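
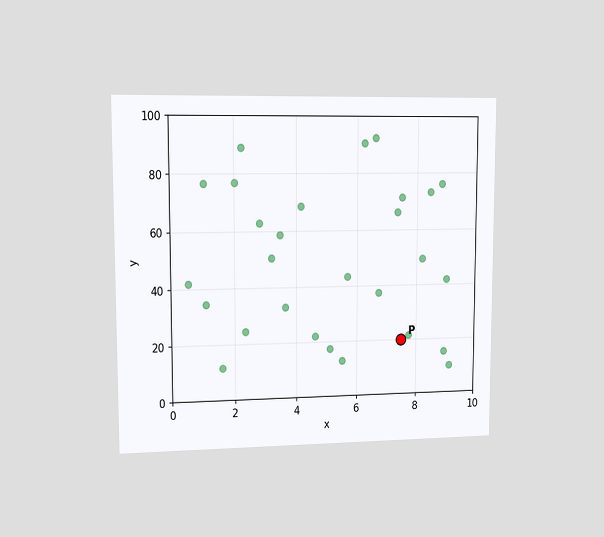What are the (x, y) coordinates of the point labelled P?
(7.5, 20)

The chart is viewed slightly from the left. Following the gridlines from P to each axis, P sits at (7.5, 20).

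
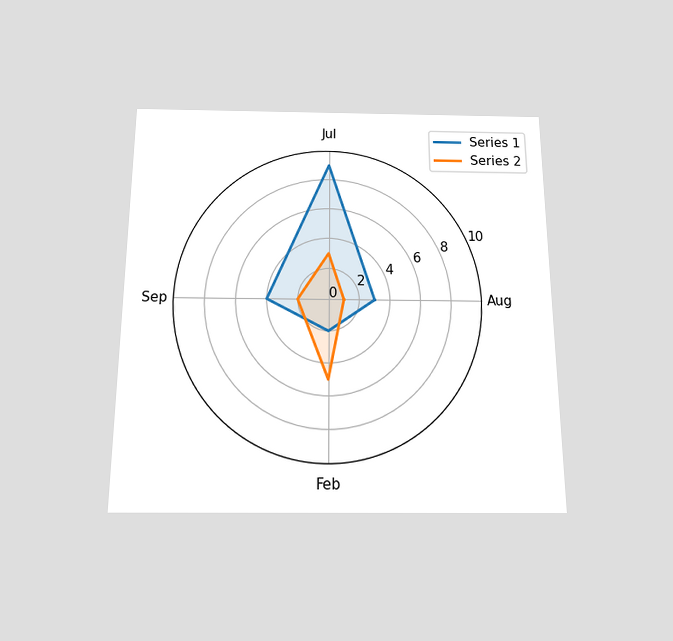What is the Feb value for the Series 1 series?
2

The chart is viewed slightly from below. On the Feb axis, Series 1 reaches 2.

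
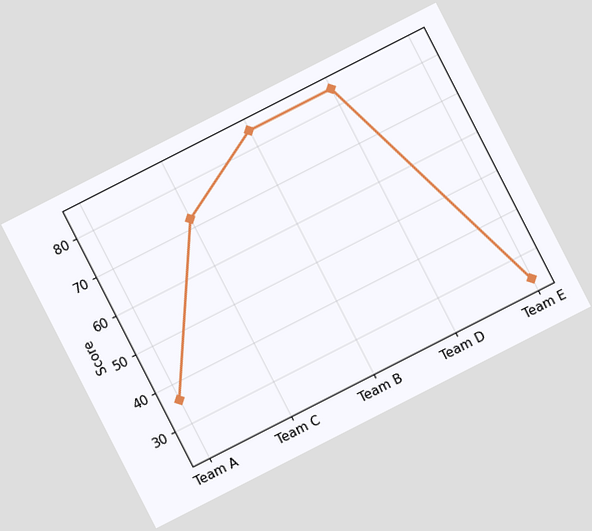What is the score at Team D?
84

The chart is tilted about 27° counter-clockwise. At Team D, the line is at 84.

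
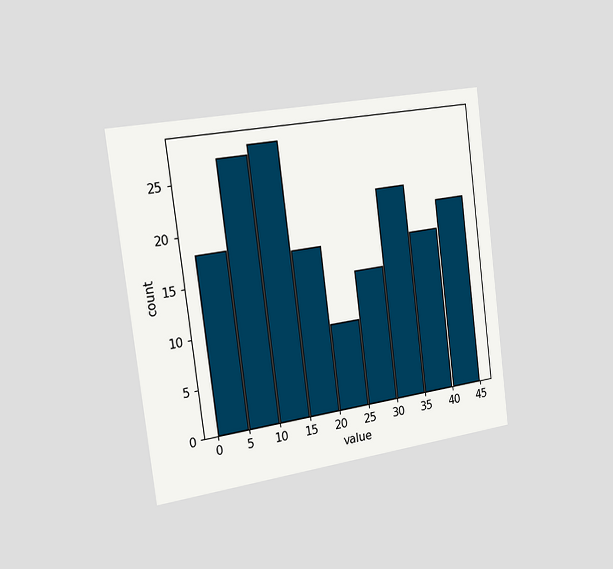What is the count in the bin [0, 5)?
18

The chart is tilted about 7° counter-clockwise and viewed slightly from the left. The [0, 5) bin has height 18.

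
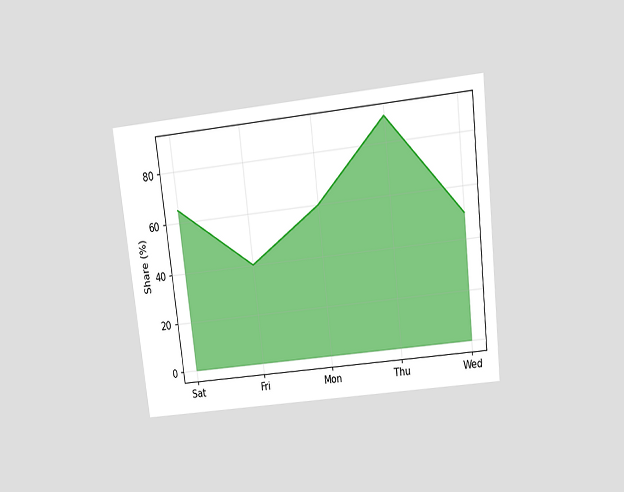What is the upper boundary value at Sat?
65%

The chart is tilted about 7° counter-clockwise and viewed slightly from above. At Sat the upper boundary is at 65%.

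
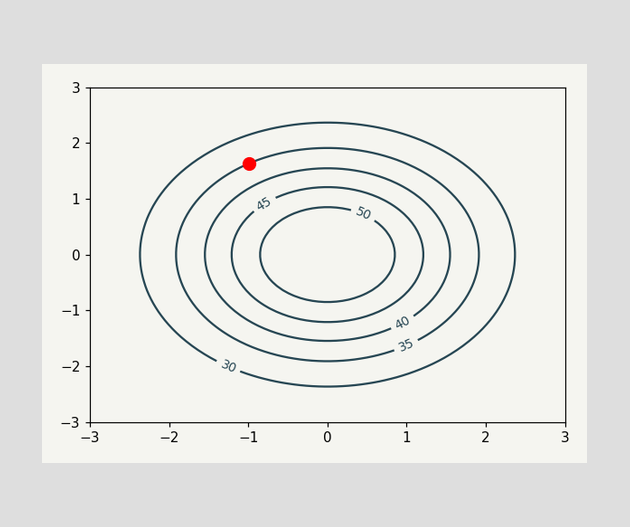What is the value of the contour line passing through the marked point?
The marked point sits on the contour labelled 35.

35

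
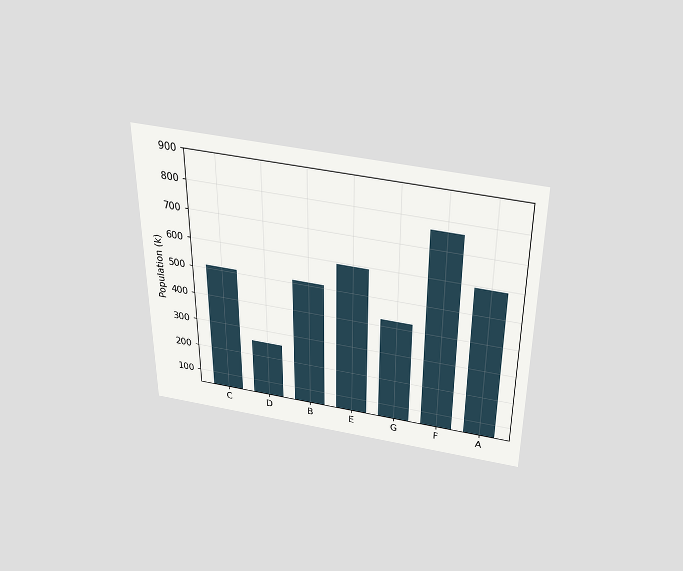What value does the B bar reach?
510k

The chart is viewed slightly from above. Reading along the chart's y-axis, the B bar reaches 510k.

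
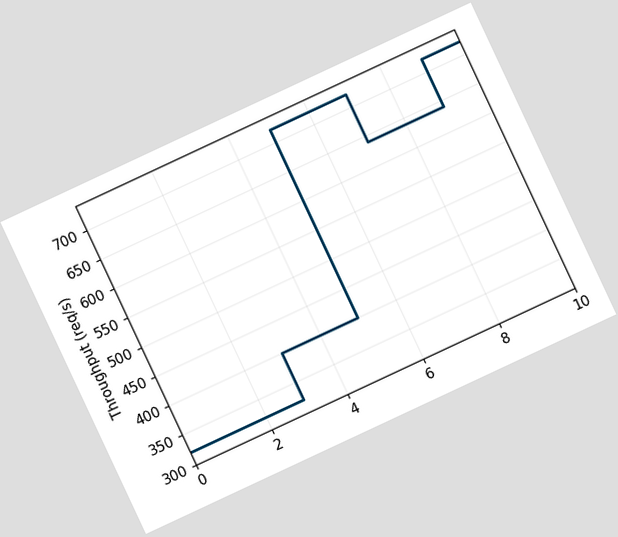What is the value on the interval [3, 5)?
400req/s

The chart is tilted about 25° counter-clockwise. On [3, 5) the step sits at 400req/s.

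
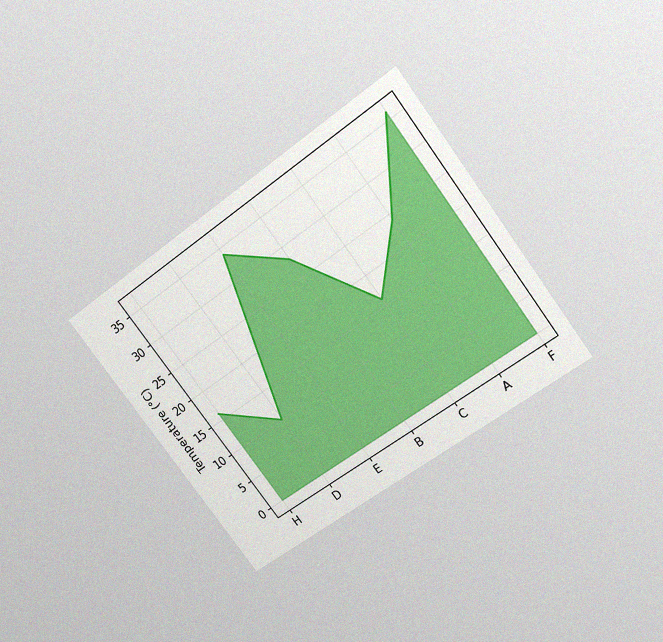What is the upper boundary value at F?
The chart is tilted about 37° counter-clockwise and viewed slightly from above, with some photo noise. At F the upper boundary is at 36°C.

36°C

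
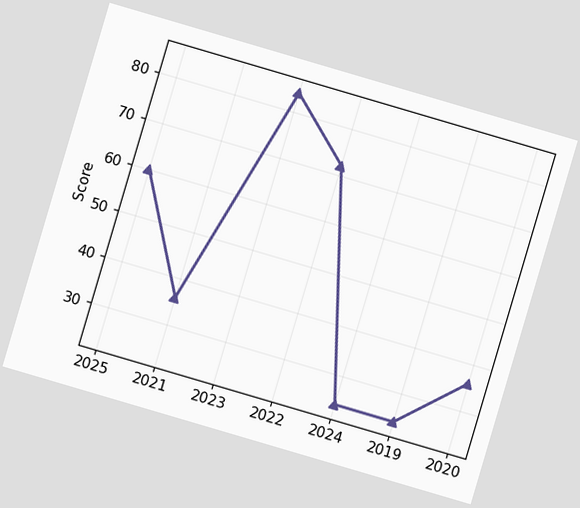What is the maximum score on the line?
The chart is tilted about 16° clockwise. The highest point is at 2023, and reading across to the y-axis gives 84.

84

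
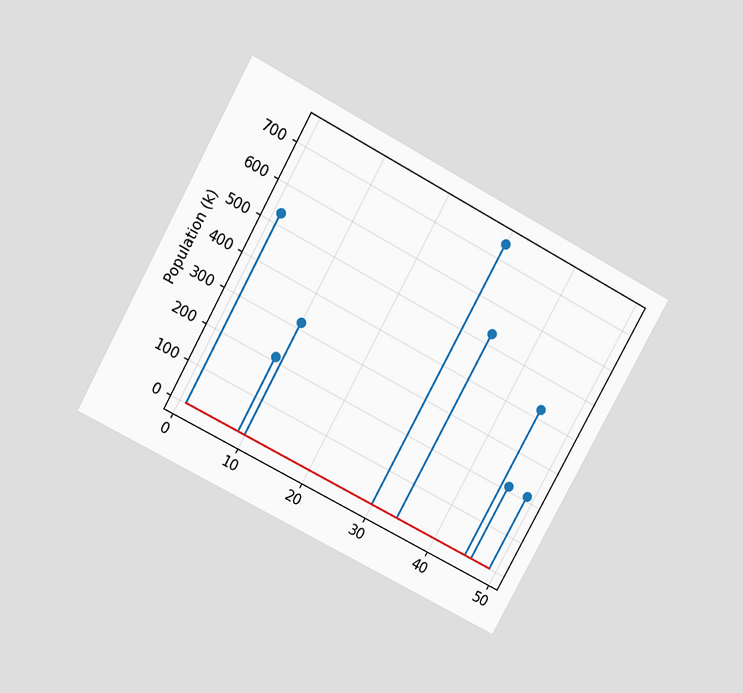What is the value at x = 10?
The chart is tilted about 29° clockwise and viewed slightly from above. The stem at x=10 reaches 318k.

318k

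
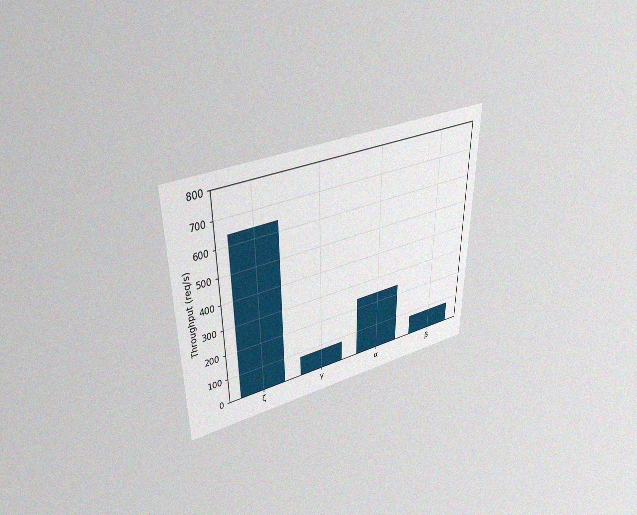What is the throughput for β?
The chart is viewed slightly from above, with some photo noise. Reading along the chart's y-axis, the β bar reaches 80req/s.

80req/s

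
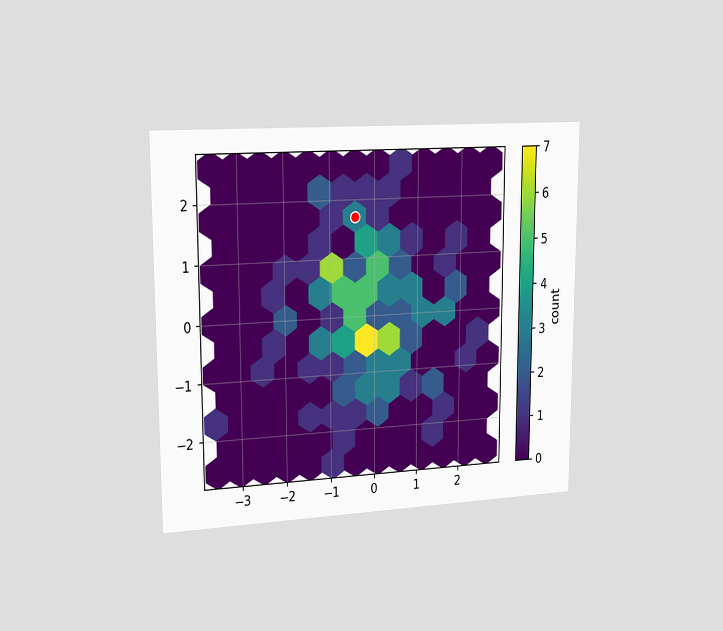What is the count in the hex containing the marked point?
The chart is viewed slightly from the left. The marked hex reads 3 on the colorbar.

3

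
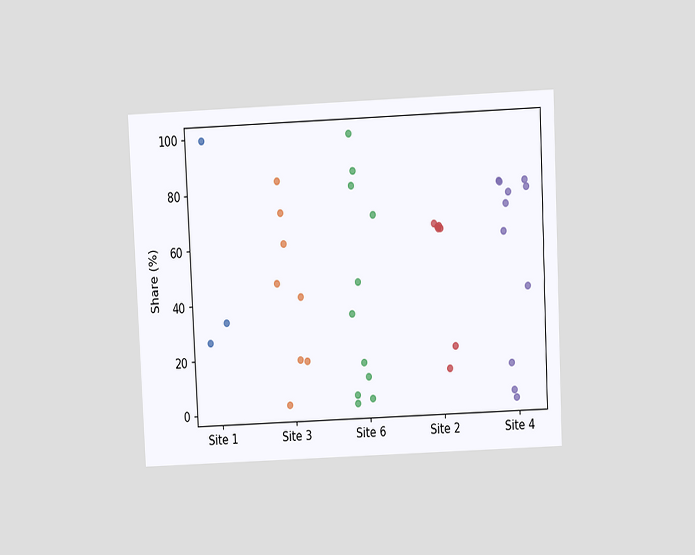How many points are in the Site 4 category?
11

The chart is tilted about 3° counter-clockwise and viewed slightly from above. Counting the markers in the Site 4 column gives 11.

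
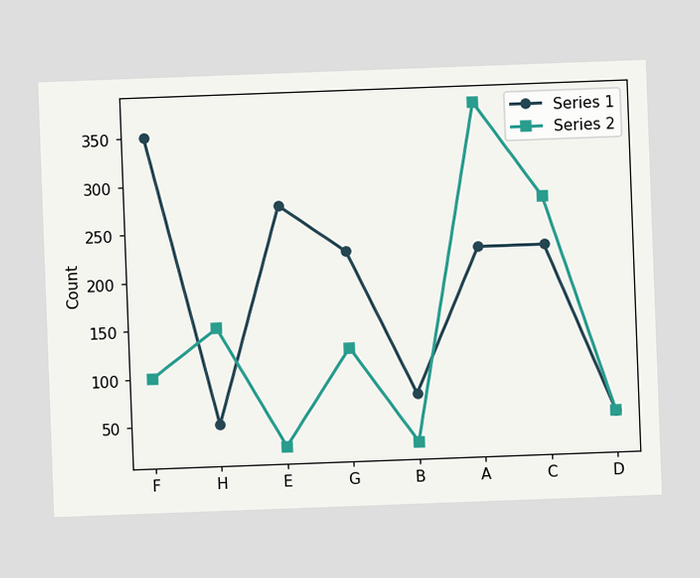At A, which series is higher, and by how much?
Series 2, by 150

The chart is tilted about 2° counter-clockwise. At A, Series 2 sits above the other line by 150.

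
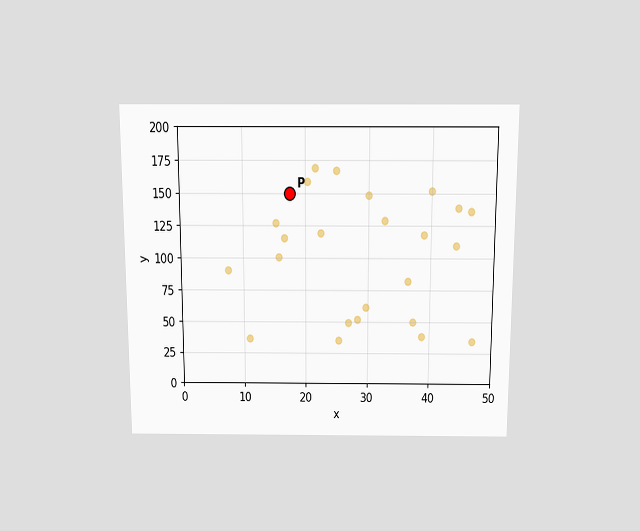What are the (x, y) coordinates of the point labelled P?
The chart is viewed slightly from above. Following the gridlines from P to each axis, P sits at (17.5, 150).

(17.5, 150)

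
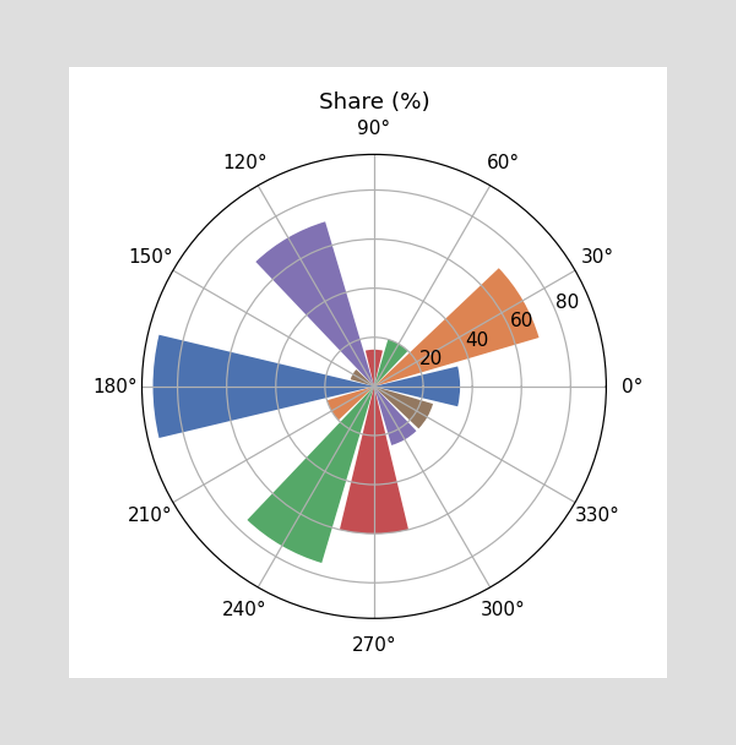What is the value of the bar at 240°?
75%

The bar at 240° reaches 75% on the radial axis.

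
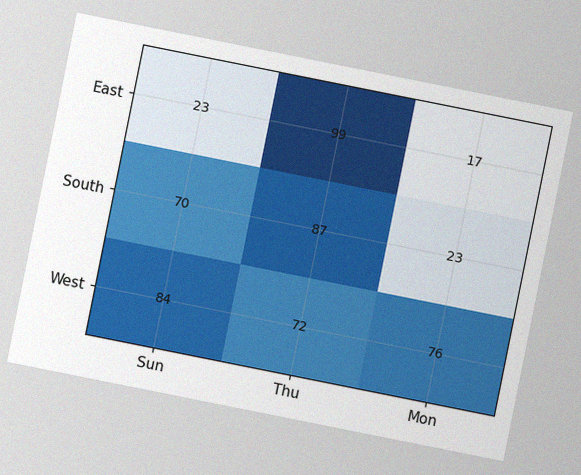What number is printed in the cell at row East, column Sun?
23

The chart is tilted about 11° clockwise, with some photo noise. The (East, Sun) cell reads 23.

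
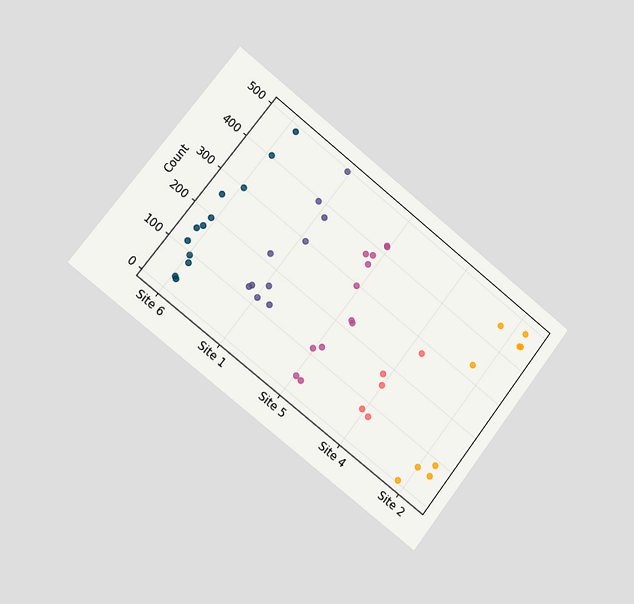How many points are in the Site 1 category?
10

The chart is tilted about 38° clockwise and viewed slightly from the left. Counting the markers in the Site 1 column gives 10.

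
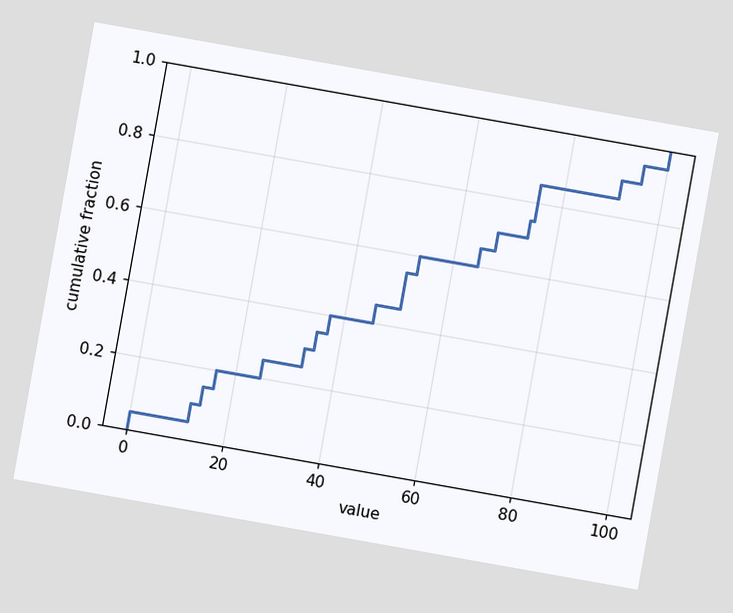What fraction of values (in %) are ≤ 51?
The chart is tilted about 10° clockwise. At x=51 the ECDF step is at 55%.

55%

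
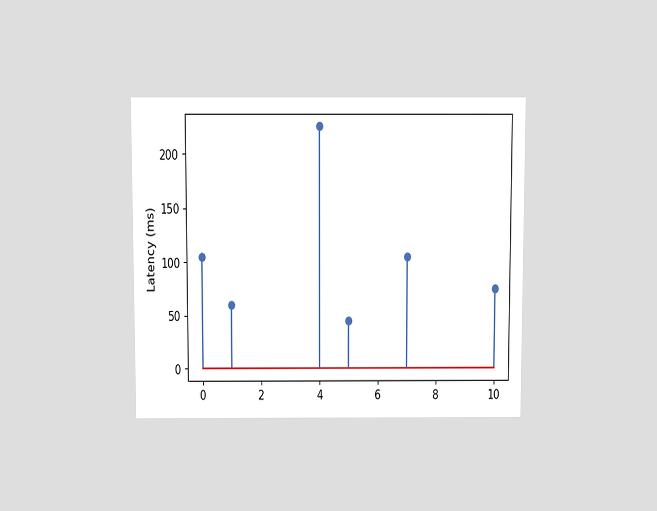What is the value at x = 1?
60ms

The chart is viewed slightly from above. The stem at x=1 reaches 60ms.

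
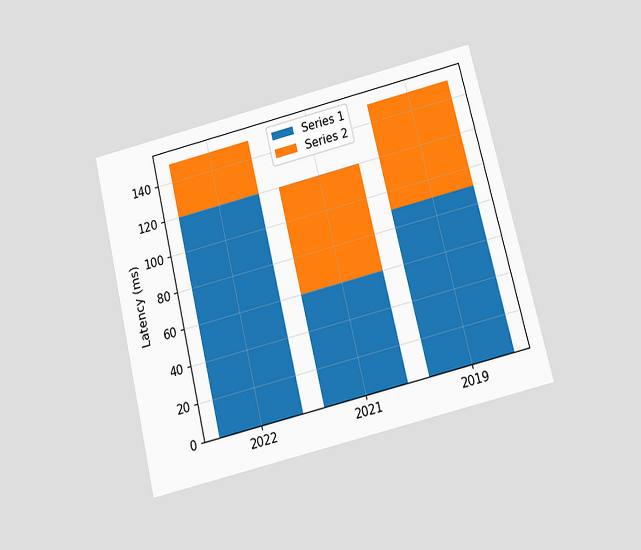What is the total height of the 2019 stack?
The chart is tilted about 14° counter-clockwise and viewed slightly from below. The 2019 stack's top reaches 150ms on the y-axis.

150ms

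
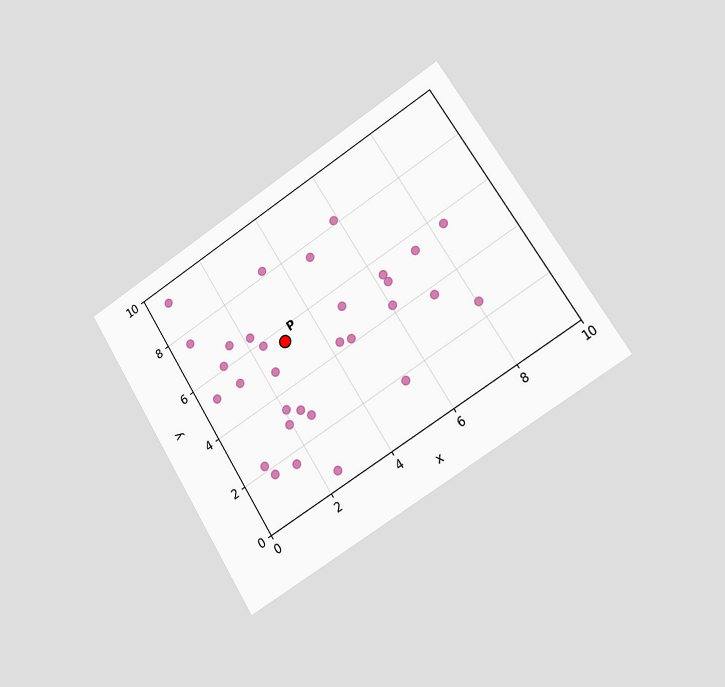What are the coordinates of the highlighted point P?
The chart is tilted about 32° counter-clockwise and viewed slightly from the right. Following the gridlines from P to each axis, P sits at (3, 5.5).

(3, 5.5)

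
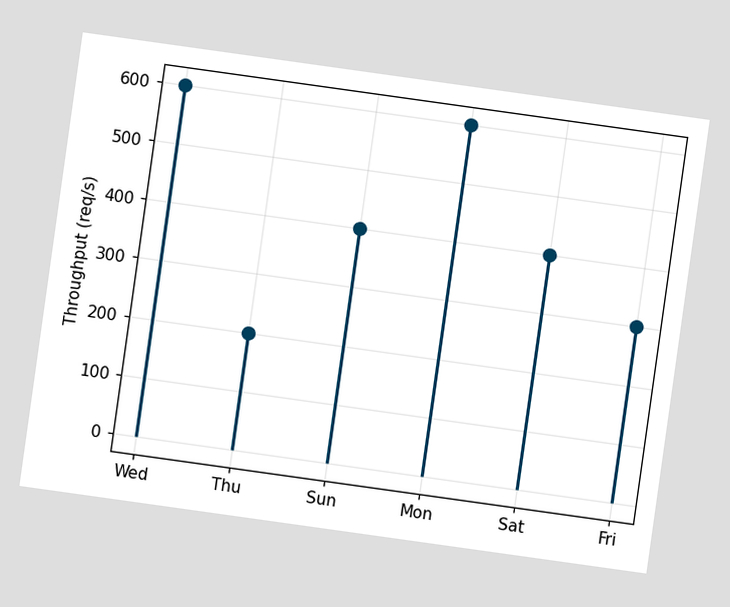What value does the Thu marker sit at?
The chart is tilted about 8° clockwise. The Thu marker sits at 200req/s.

200req/s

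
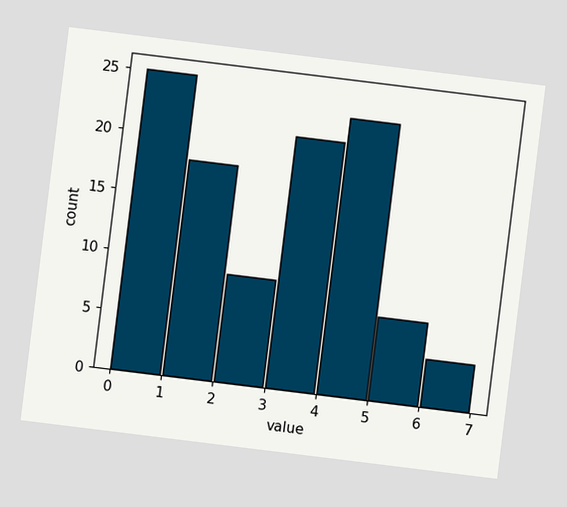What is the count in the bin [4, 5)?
The chart is tilted about 7° clockwise. The [4, 5) bin has height 23.

23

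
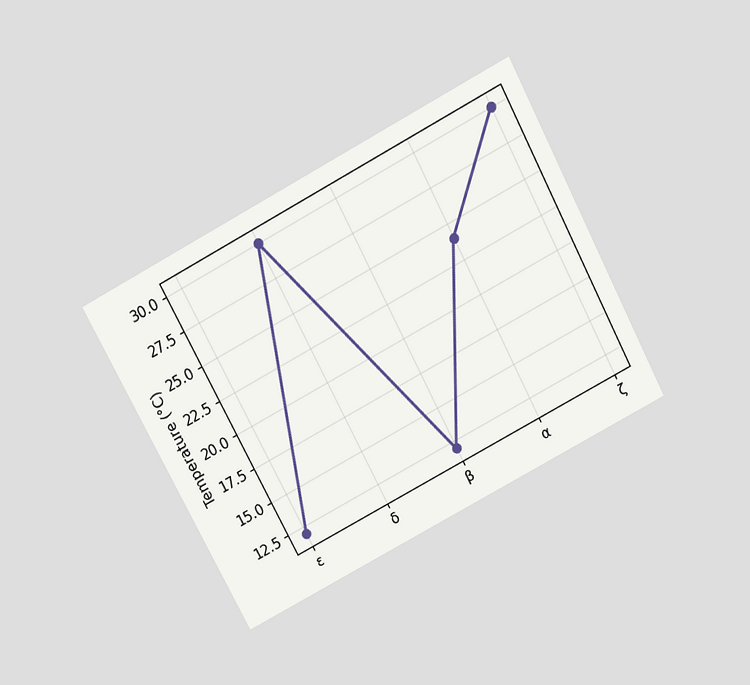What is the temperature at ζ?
30°C

The chart is tilted about 28° counter-clockwise and viewed slightly from above. At ζ, the line is at 30°C.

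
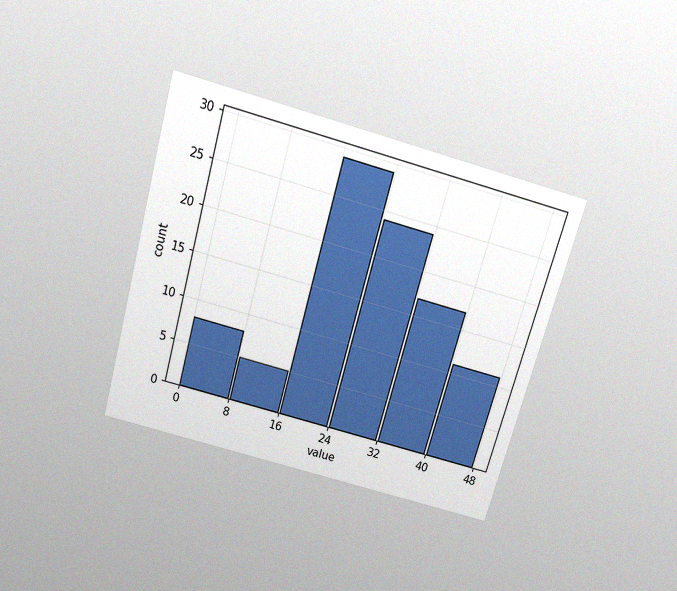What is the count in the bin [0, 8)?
The chart is tilted about 16° clockwise and viewed slightly from above, with some photo noise. The [0, 8) bin has height 8.

8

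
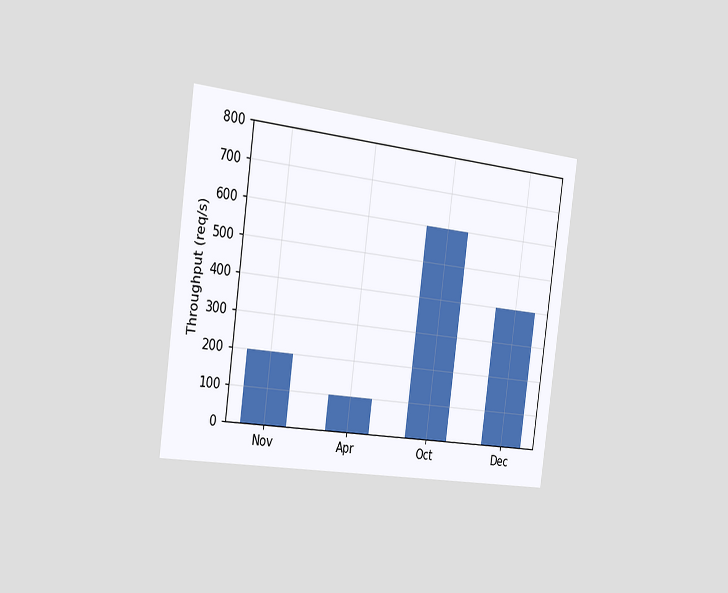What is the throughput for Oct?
The chart is tilted about 8° clockwise and viewed slightly from the left. Reading along the chart's y-axis, the Oct bar reaches 600req/s.

600req/s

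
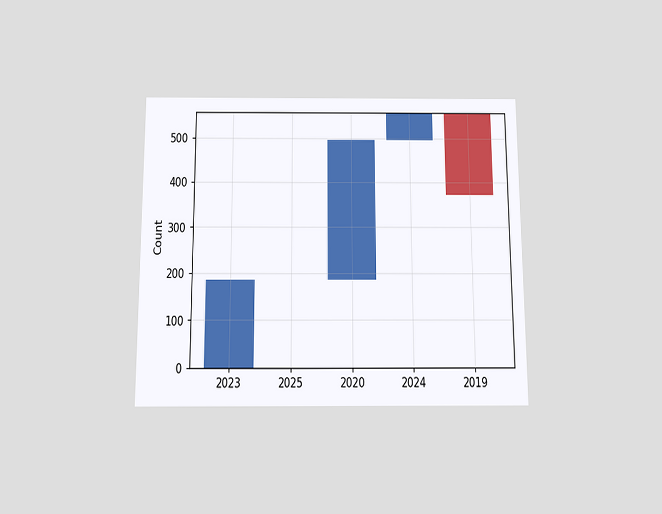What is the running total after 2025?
186

The chart is viewed slightly from below. After 2025 the running total reaches 186.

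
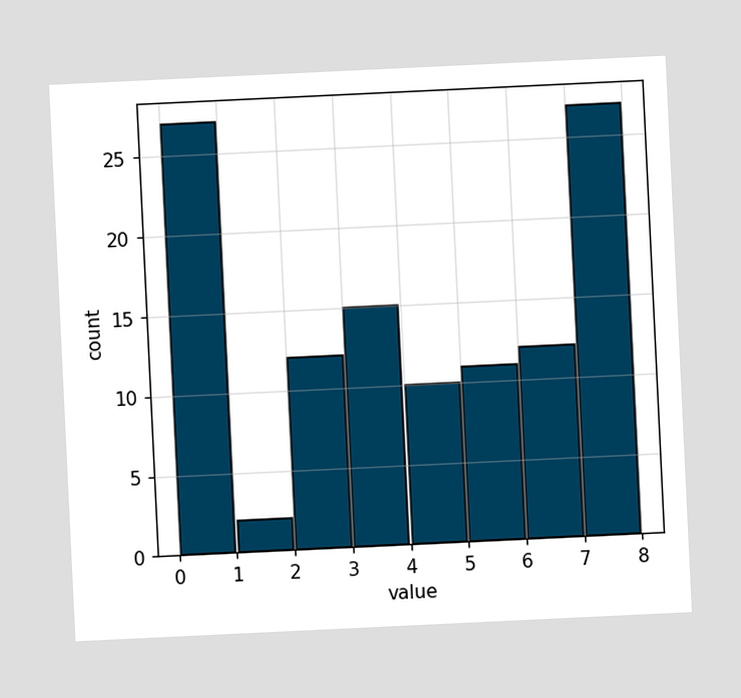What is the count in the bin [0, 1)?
27

The chart is tilted about 3° counter-clockwise. The [0, 1) bin has height 27.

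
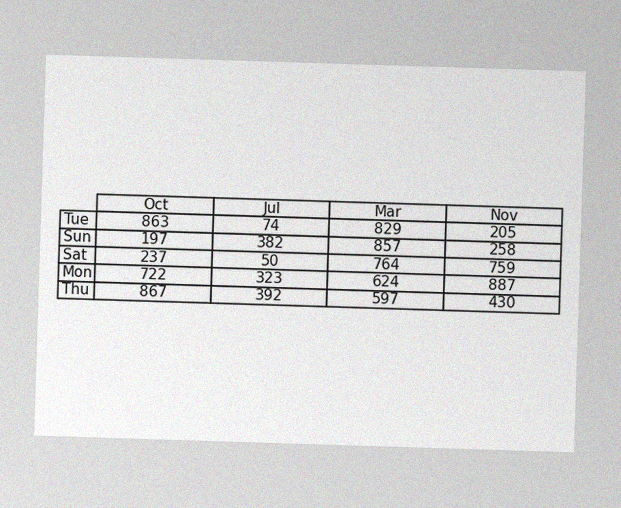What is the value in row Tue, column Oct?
The image has some photo noise and uneven lighting. The (Tue, Oct) cell reads 863.

863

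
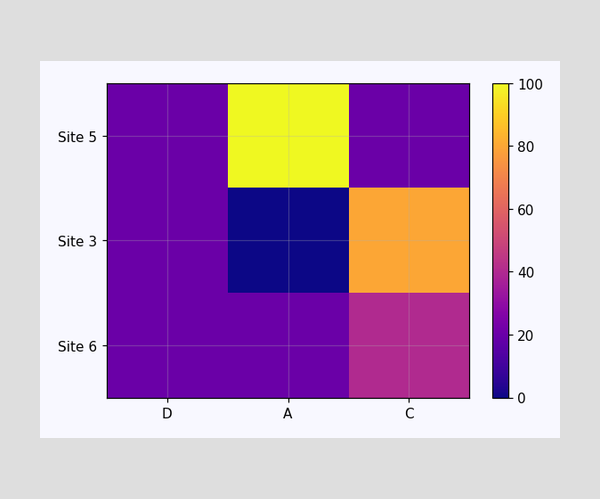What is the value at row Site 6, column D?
Matching cell (Site 6, D) against the colorbar gives 20.

20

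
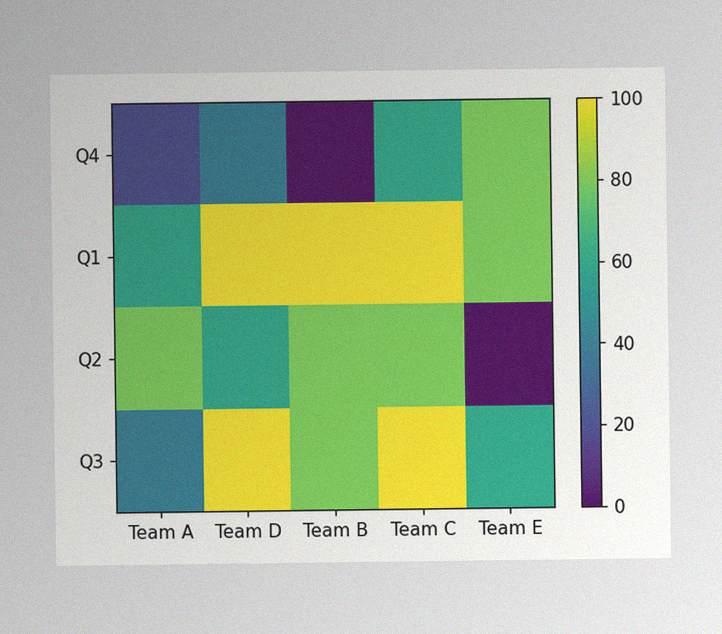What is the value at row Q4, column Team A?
20

The image has some photo noise and uneven lighting. Matching cell (Q4, Team A) against the colorbar gives 20.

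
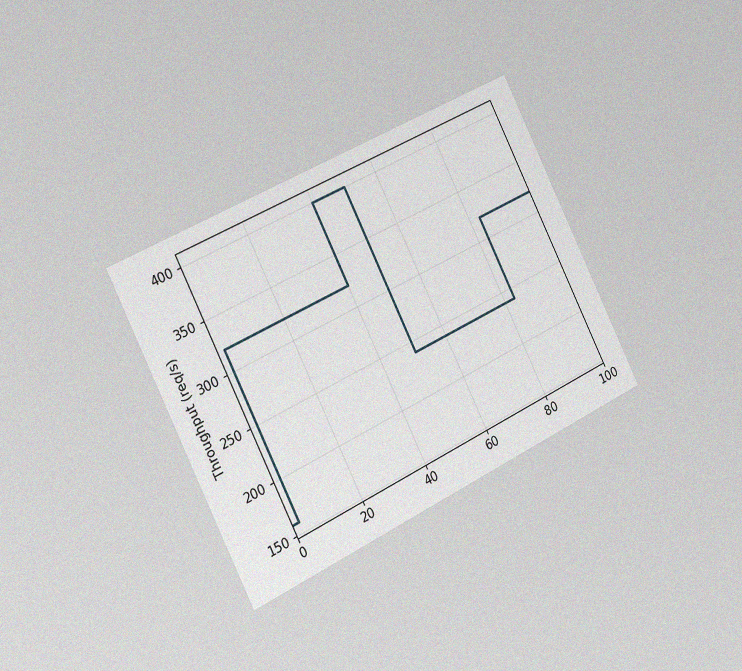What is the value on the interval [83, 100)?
320req/s

The chart is tilted about 26° counter-clockwise and viewed slightly from the left, with some photo noise. On [83, 100) the step sits at 320req/s.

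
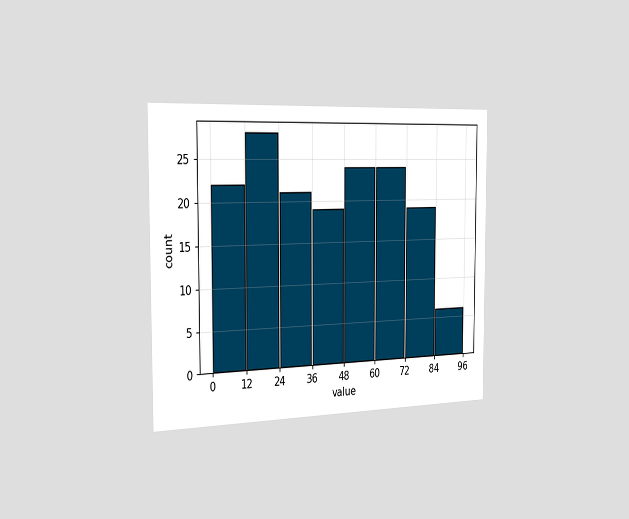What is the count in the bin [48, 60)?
The chart is viewed slightly from the left. The [48, 60) bin has height 24.

24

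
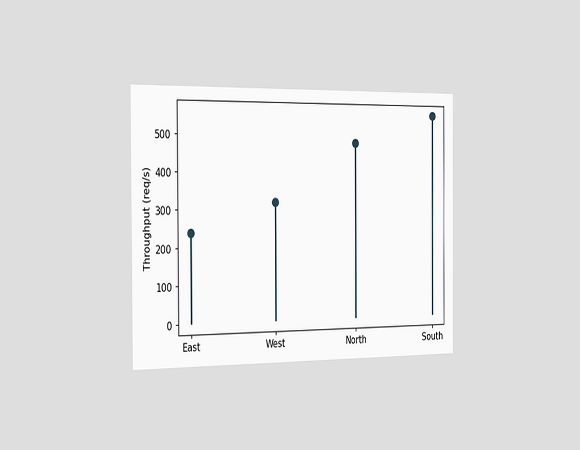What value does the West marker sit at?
320req/s

The chart is viewed slightly from the left. The West marker sits at 320req/s.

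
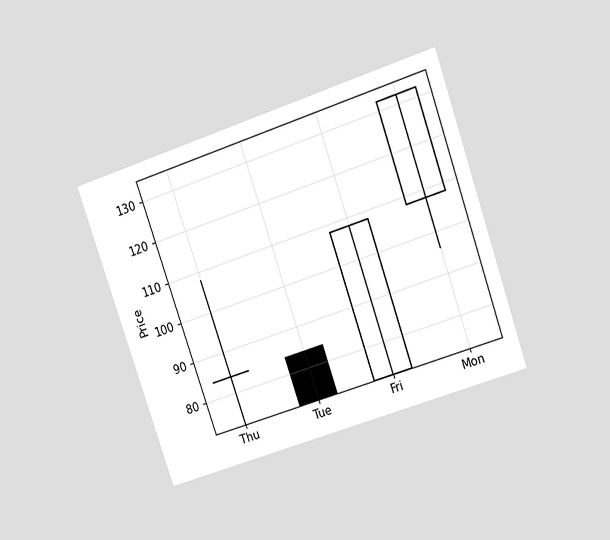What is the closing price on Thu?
The chart is tilted about 19° counter-clockwise and viewed at a slight angle. The Thu candle closes at 84.

84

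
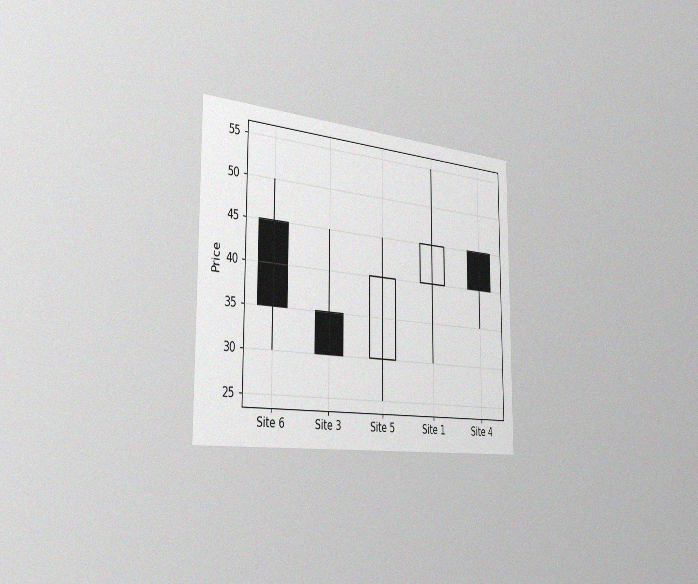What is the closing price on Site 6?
The chart is viewed slightly from the left, with some photo noise. The Site 6 candle closes at 35.

35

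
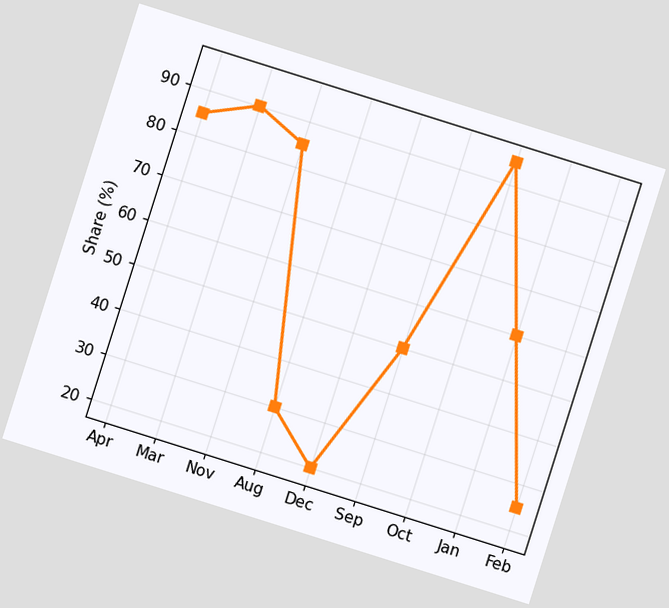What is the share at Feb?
25%

The chart is tilted about 17° clockwise. At Feb, the line is at 25%.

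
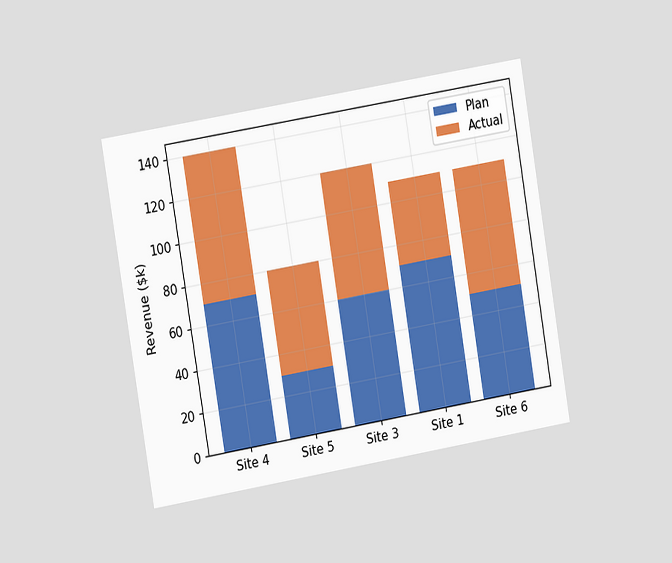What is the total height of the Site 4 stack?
The chart is tilted about 9° counter-clockwise and viewed at a slight angle. The Site 4 stack's top reaches $140k on the y-axis.

$140k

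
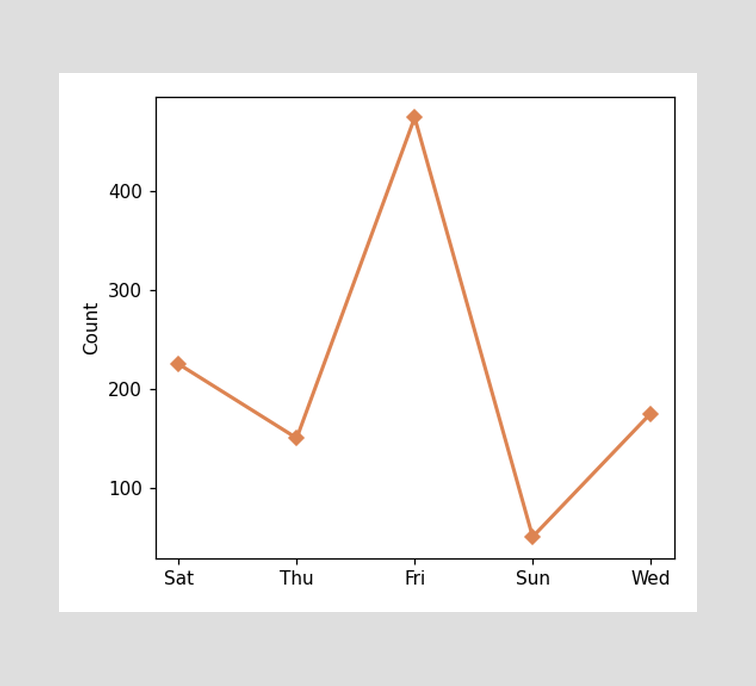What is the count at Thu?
150

At Thu, the line is at 150.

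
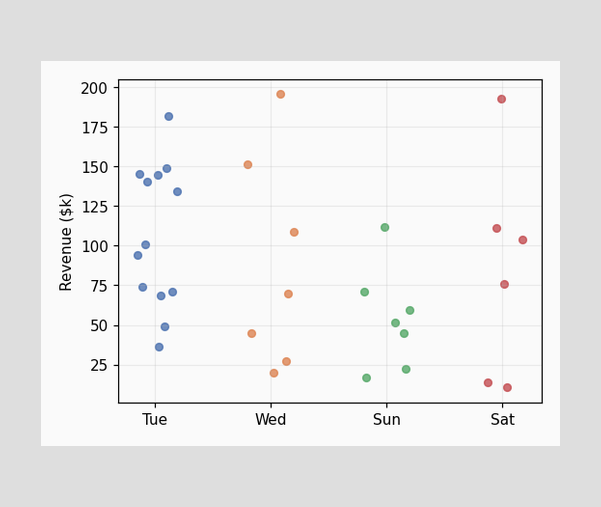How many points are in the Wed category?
7

Counting the markers in the Wed column gives 7.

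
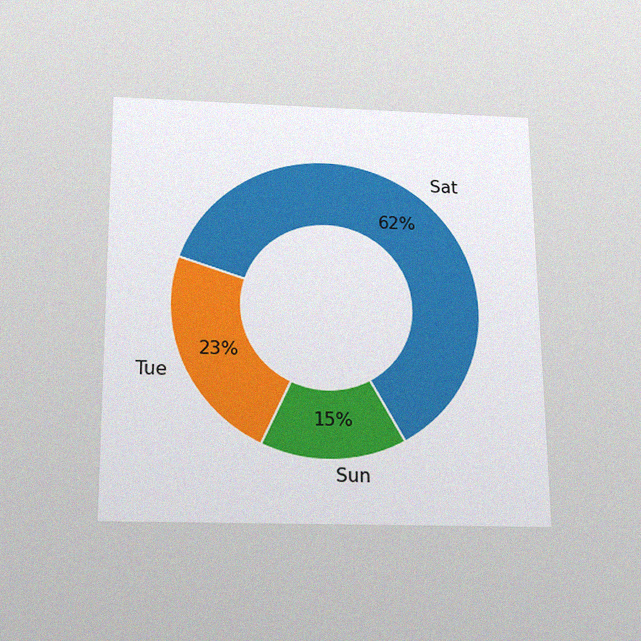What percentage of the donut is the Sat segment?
62%

The chart is viewed slightly from below, with some photo noise. The Sat segment takes up 62% of the ring.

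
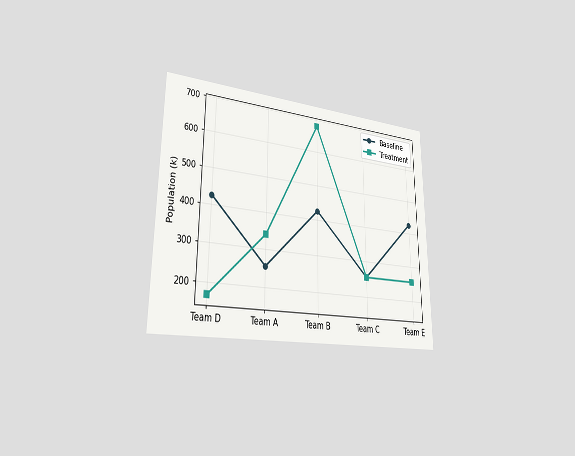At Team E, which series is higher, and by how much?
Baseline, by 170k

The chart is viewed slightly from the left. At Team E, Baseline sits above the other line by 170k.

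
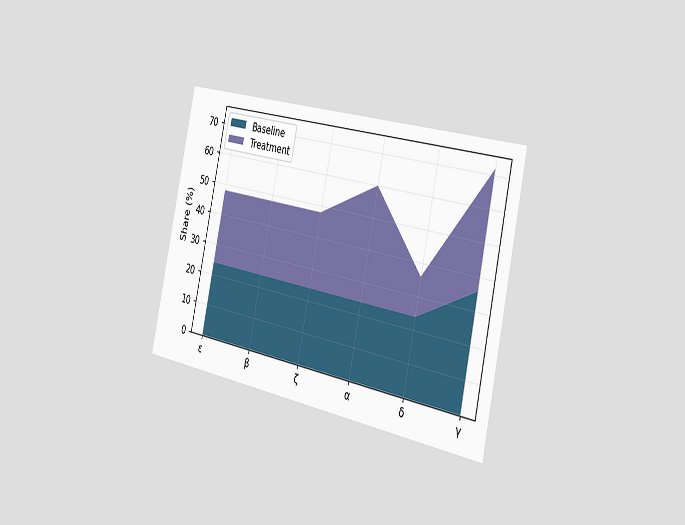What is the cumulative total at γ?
The chart is tilted about 12° clockwise and viewed slightly from the right. The stacked total at γ reaches 72%.

72%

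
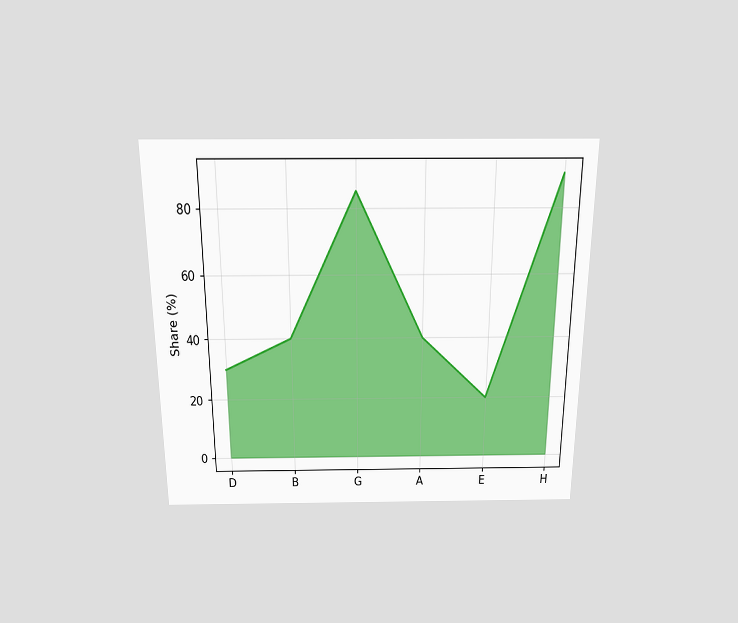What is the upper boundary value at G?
The chart is viewed slightly from above. At G the upper boundary is at 85%.

85%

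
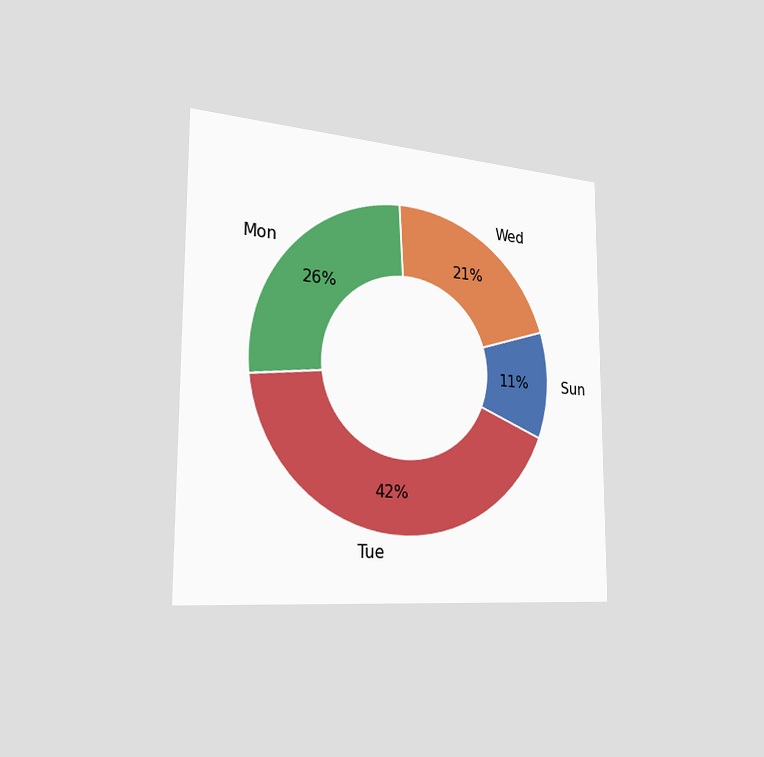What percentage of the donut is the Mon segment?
26%

The chart is viewed slightly from the left. The Mon segment takes up 26% of the ring.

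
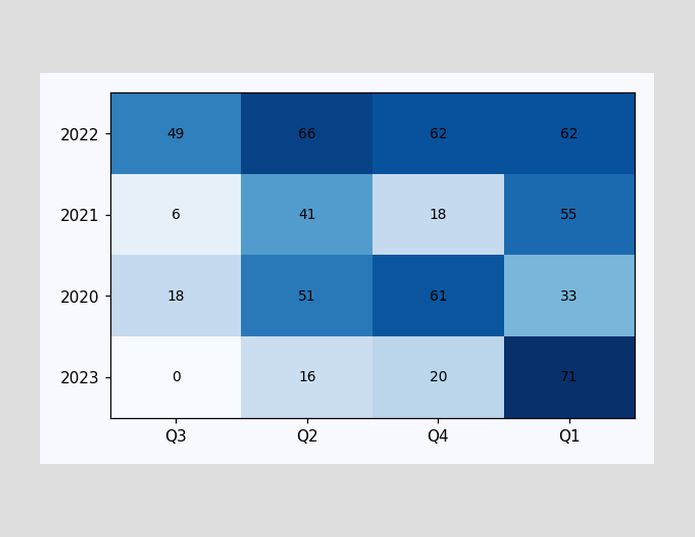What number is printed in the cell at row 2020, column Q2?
The (2020, Q2) cell reads 51.

51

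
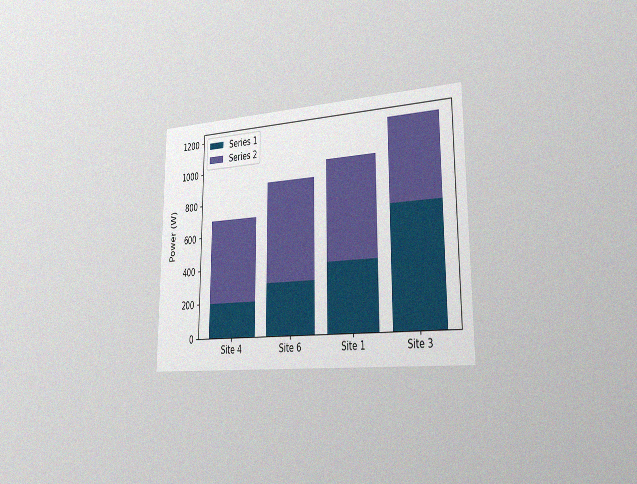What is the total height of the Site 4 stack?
700W

The chart is viewed slightly from the right, with some photo noise. The Site 4 stack's top reaches 700W on the y-axis.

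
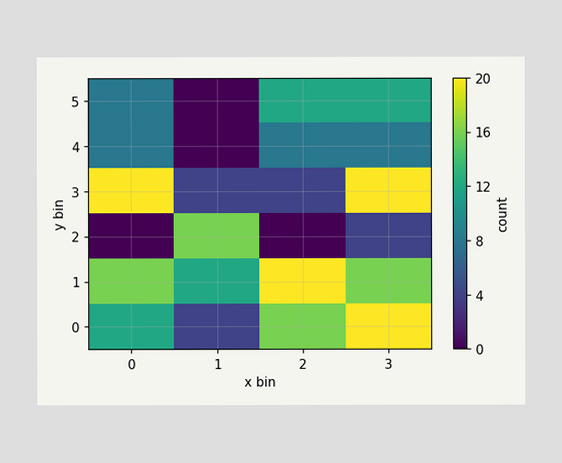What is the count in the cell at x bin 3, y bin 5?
12

Matching the cell (3, 5) against the colorbar gives 12.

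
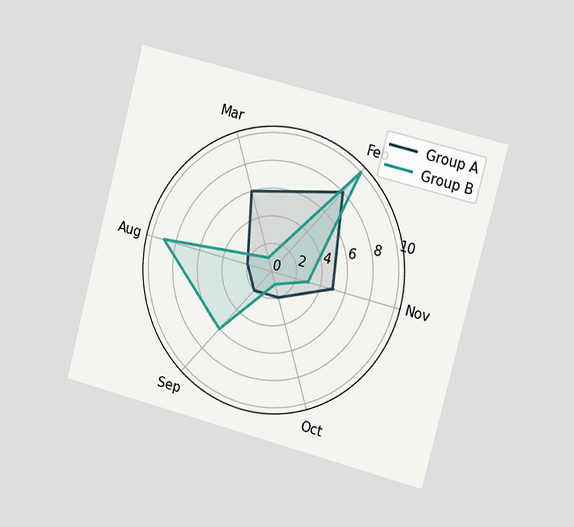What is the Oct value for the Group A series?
The chart is tilted about 15° clockwise and viewed slightly from the right. On the Oct axis, Group A reaches 2.

2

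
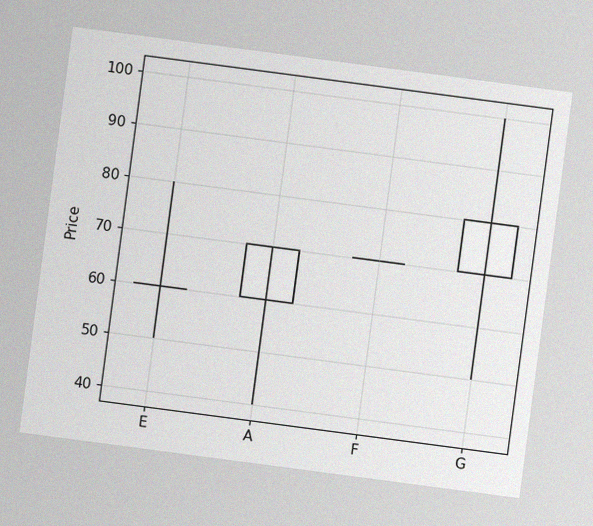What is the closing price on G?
The chart is tilted about 8° clockwise, with some photo noise. The G candle closes at 80.

80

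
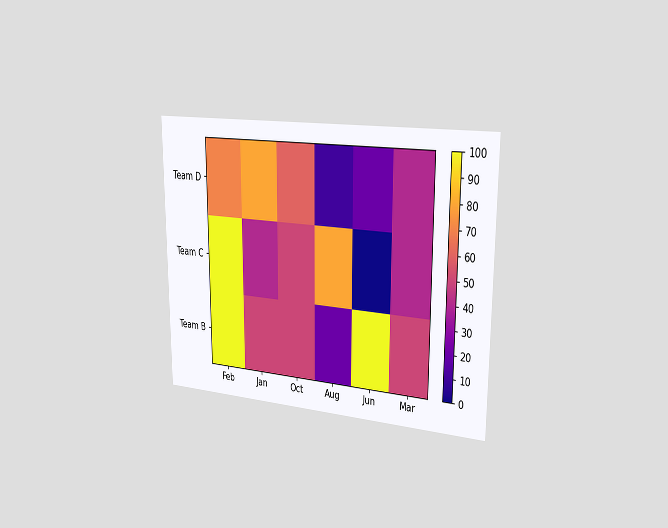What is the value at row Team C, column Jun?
The chart is viewed slightly from the right. Matching cell (Team C, Jun) against the colorbar gives 0.

0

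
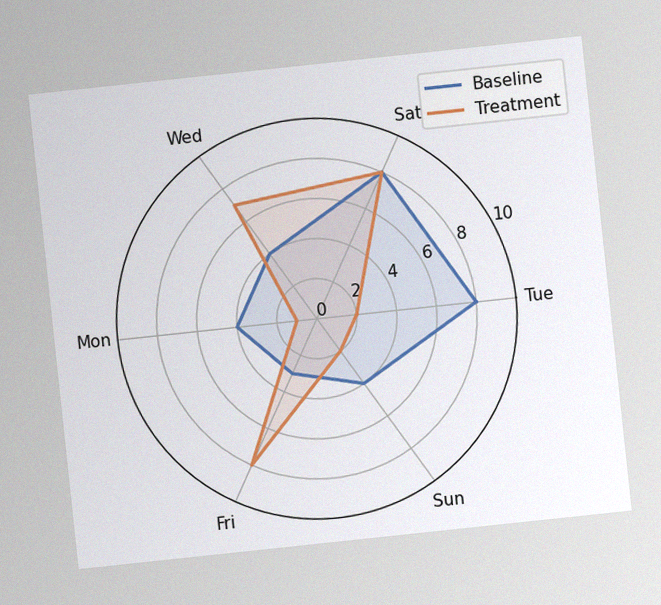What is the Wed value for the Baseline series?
The chart is tilted about 6° counter-clockwise, with some photo noise. On the Wed axis, Baseline reaches 4.

4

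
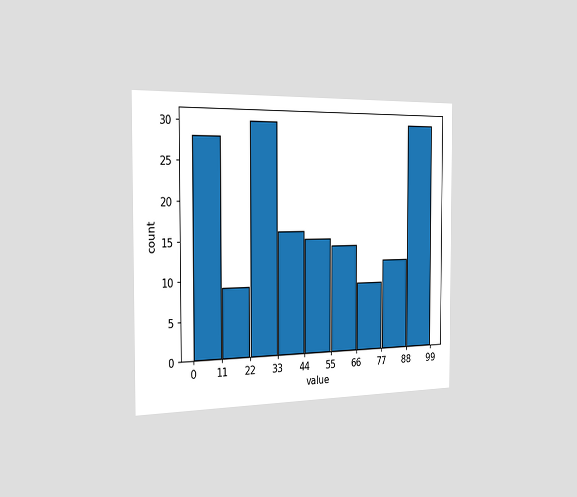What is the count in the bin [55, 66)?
14

The chart is viewed slightly from the left. The [55, 66) bin has height 14.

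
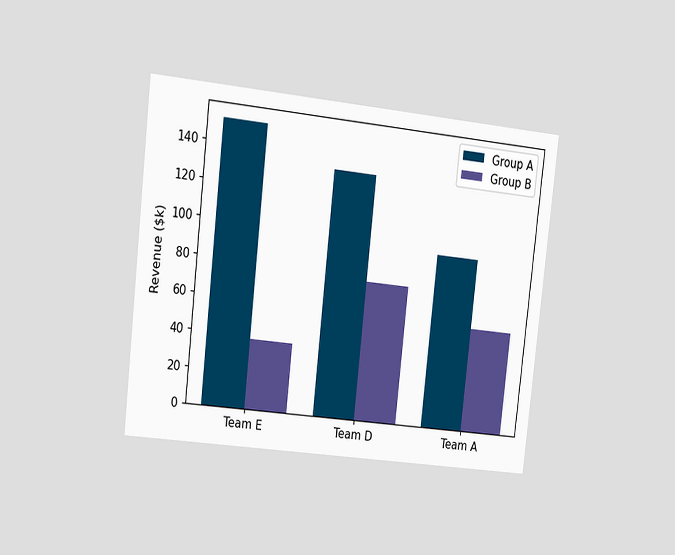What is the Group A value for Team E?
$152k

The chart is tilted about 6° clockwise and viewed at a slight angle. The Group A bar at Team E reaches $152k on the y-axis.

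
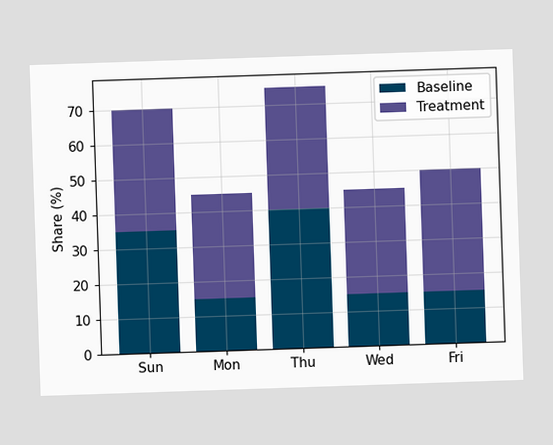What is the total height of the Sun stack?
70%

The Sun stack's top reaches 70% on the y-axis.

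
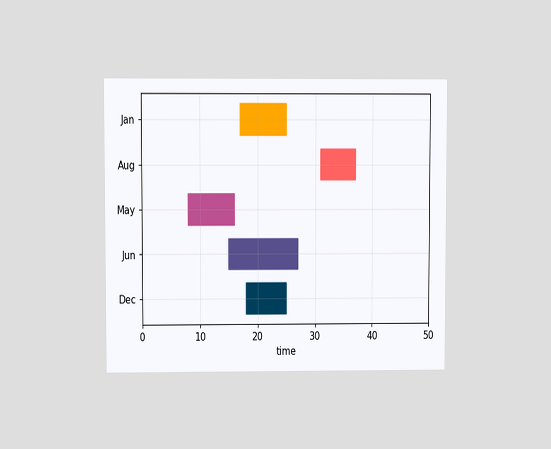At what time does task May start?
8

The chart is viewed at a slight angle. The May bar begins at t=8.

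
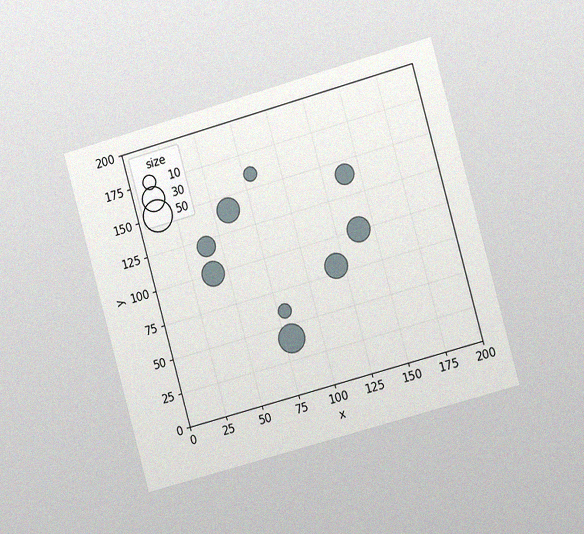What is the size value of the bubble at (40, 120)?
20

The chart is tilted about 16° counter-clockwise and viewed slightly from the right, with some photo noise. Matching the bubble at (40, 120) against the size legend gives 20.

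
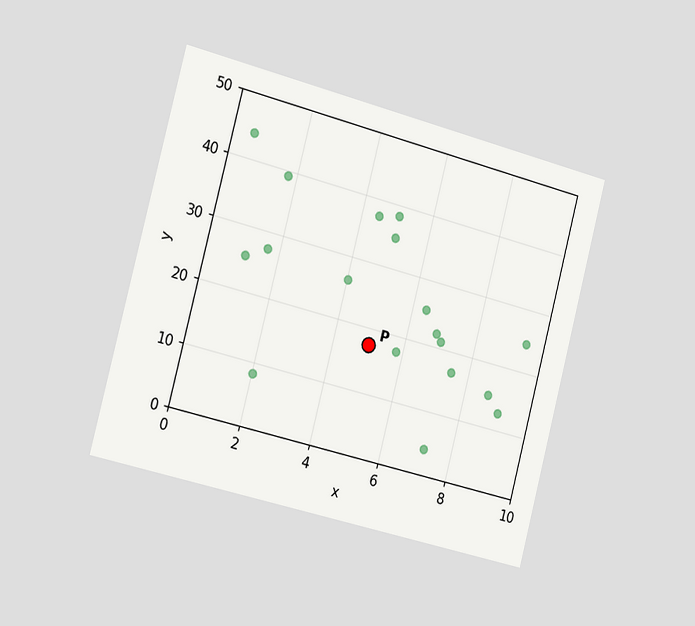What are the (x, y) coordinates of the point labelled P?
(5, 17.5)

The chart is tilted about 14° clockwise and viewed slightly from the left. Following the gridlines from P to each axis, P sits at (5, 17.5).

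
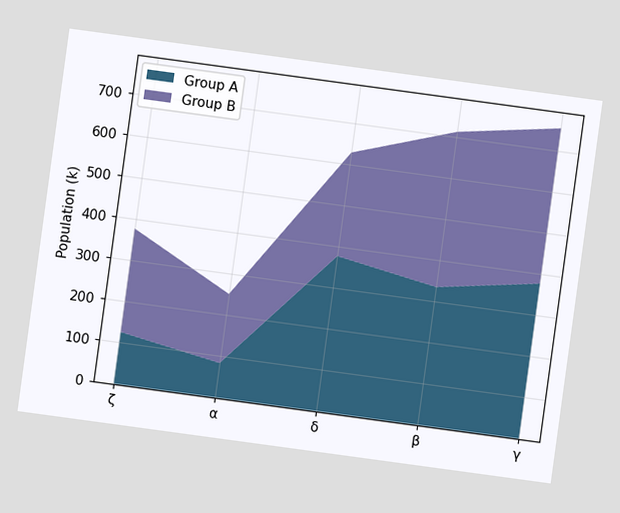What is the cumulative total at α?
The chart is tilted about 8° clockwise. The stacked total at α reaches 252k.

252k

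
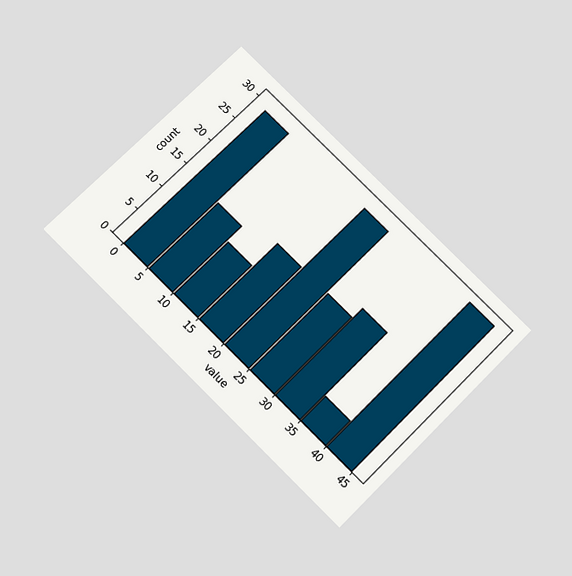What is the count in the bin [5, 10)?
The chart is tilted about 45° clockwise and viewed slightly from below. The [5, 10) bin has height 14.

14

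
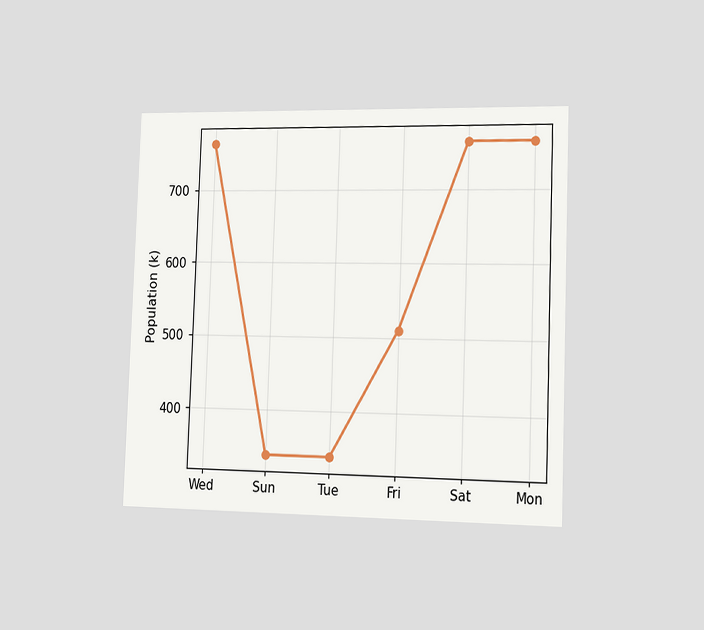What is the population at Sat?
The chart is tilted about 2° clockwise and viewed slightly from the right. At Sat, the line is at 765k.

765k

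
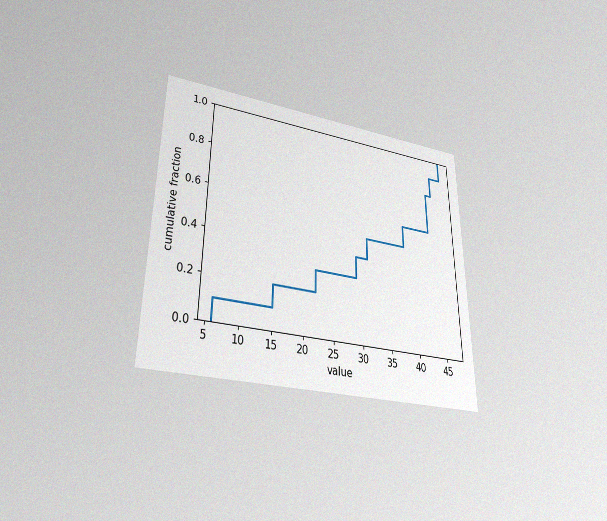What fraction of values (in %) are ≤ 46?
100%

The chart is viewed slightly from below, with some photo noise. At x=46 the ECDF step is at 100%.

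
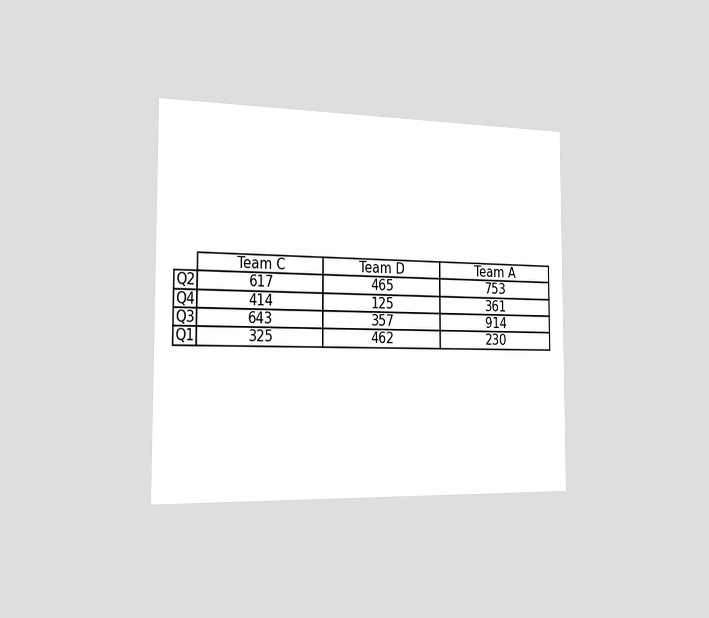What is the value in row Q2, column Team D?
The chart is viewed slightly from the left. The (Q2, Team D) cell reads 465.

465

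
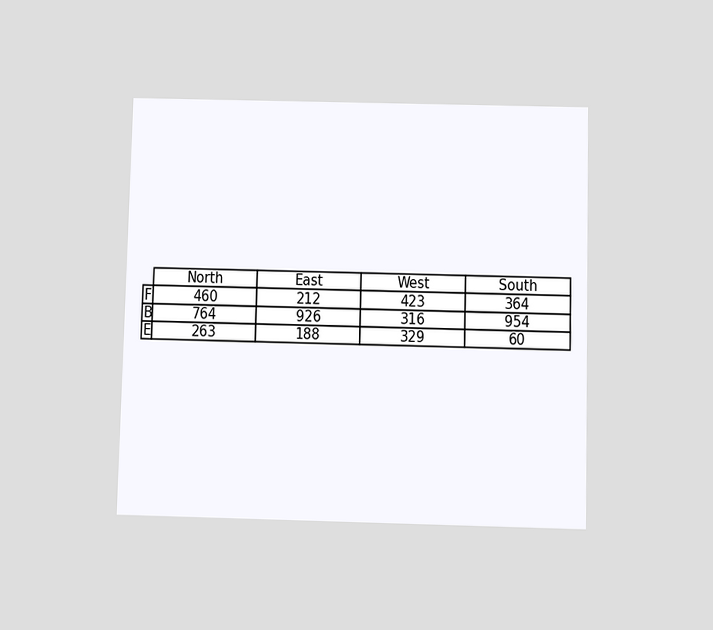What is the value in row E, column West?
The chart is viewed slightly from below. The (E, West) cell reads 329.

329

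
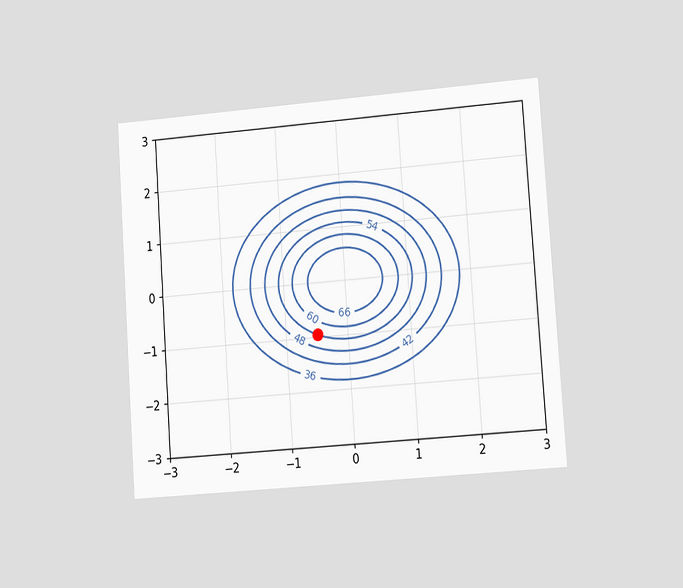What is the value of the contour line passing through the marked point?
54

The chart is tilted about 4° counter-clockwise and viewed slightly from the right. The marked point sits on the contour labelled 54.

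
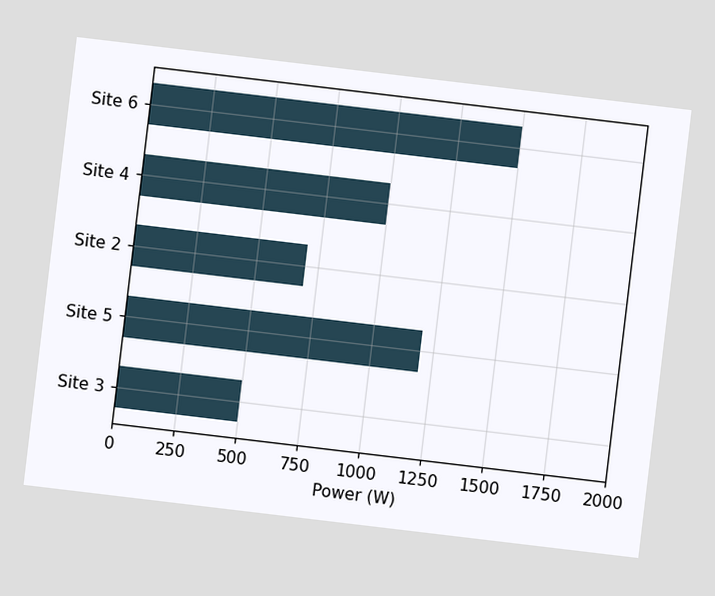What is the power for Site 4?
1000W

The chart is tilted about 7° clockwise. Reading along the chart's x-axis, the Site 4 bar reaches 1000W.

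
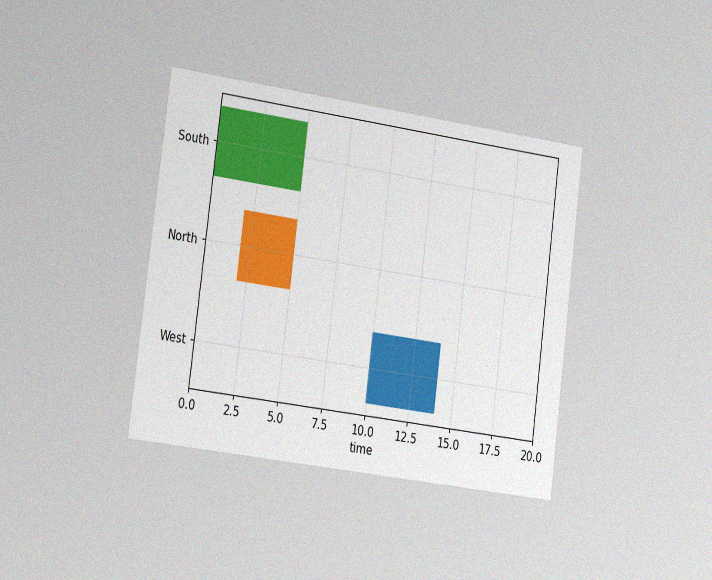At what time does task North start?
The chart is tilted about 7° clockwise and viewed slightly from the left, with some photo noise. The North bar begins at t=2.

2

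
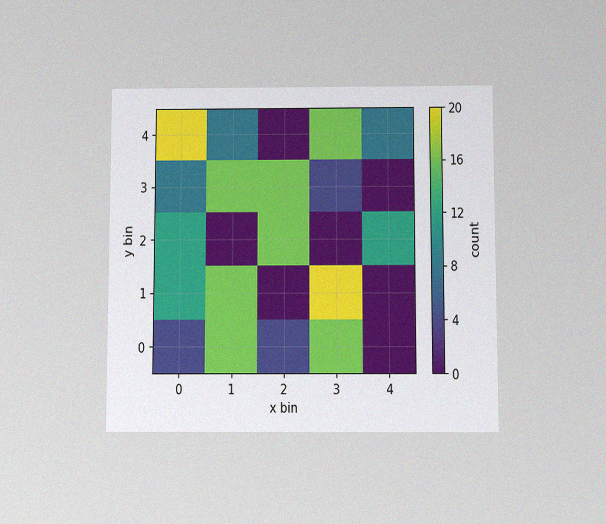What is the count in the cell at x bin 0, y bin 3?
8

The chart is viewed slightly from below, with some photo noise. Matching the cell (0, 3) against the colorbar gives 8.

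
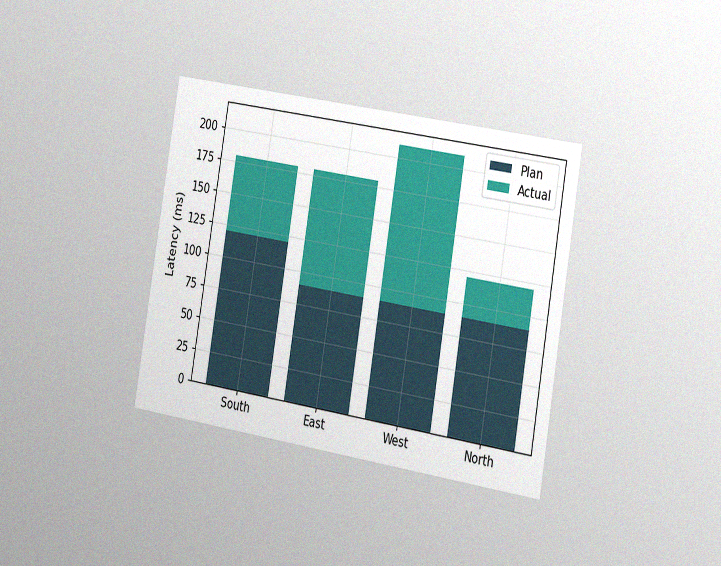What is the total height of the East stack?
The chart is tilted about 9° clockwise and viewed slightly from the right, with some photo noise. The East stack's top reaches 180ms on the y-axis.

180ms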